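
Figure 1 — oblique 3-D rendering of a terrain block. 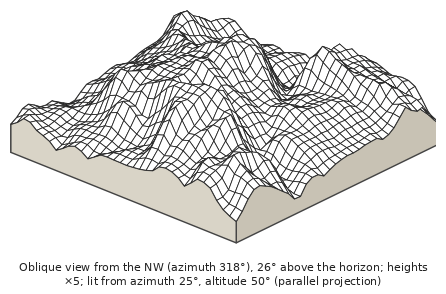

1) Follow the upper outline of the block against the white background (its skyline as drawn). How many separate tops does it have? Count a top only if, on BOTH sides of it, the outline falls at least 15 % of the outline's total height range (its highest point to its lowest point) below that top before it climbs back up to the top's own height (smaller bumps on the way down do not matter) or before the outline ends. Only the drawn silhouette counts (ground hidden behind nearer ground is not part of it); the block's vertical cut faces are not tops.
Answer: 2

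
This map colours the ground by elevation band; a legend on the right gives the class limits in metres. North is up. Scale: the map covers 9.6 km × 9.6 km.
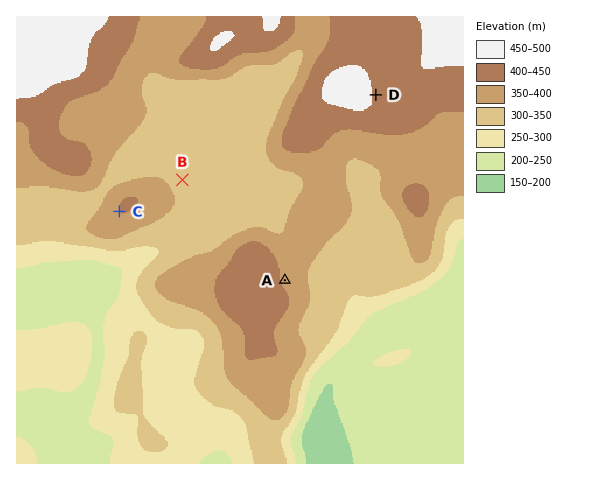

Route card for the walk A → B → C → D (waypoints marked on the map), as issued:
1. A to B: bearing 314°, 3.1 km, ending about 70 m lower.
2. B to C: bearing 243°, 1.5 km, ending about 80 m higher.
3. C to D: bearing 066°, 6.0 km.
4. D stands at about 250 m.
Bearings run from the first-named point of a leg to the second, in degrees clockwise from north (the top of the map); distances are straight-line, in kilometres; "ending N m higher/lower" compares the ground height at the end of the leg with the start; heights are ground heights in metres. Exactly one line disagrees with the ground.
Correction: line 4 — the height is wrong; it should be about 450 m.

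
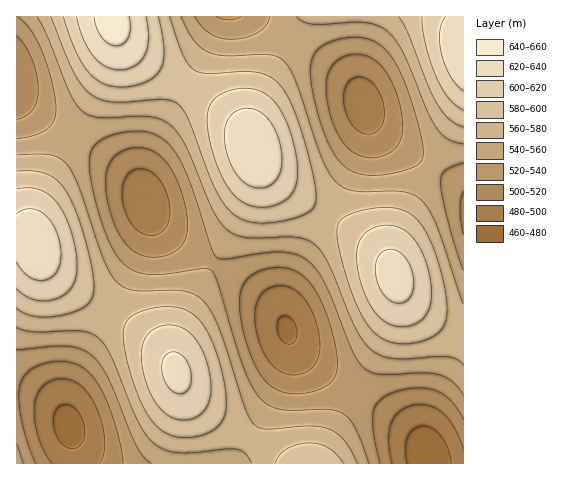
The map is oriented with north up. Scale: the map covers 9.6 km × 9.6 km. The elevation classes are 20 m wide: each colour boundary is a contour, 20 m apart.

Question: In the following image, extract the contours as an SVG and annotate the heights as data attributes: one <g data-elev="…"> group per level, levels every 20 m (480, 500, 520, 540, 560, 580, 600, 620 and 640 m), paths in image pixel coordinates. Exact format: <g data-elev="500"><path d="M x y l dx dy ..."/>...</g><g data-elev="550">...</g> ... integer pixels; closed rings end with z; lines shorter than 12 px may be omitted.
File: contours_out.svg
<g data-elev="480"><path d="M407 463l-2-15 3-11 6-9 10-2 9 3 8 8 7 12 3 14"/><path d="M70 448l-6-2-4-5-5-8-2-8 1-8 1-6 4-5 5-2 7 2 6 5 5 7 2 9 0 10-2 6-5 5z"/><path d="M286 344l-6-6-3-10 1-8 6-4 4 1 4 3 5 12 0 5-3 5-3 2z"/></g><g data-elev="500"><path d="M52 463l-8-11-6-15-3-17-1-15 4-11 5-8 9-5 10-2 11 2 9 5 8 10 6 11 6 17 3 16-1 13-4 10"/><path d="M392 463l-3-22 2-17 3-7 5-5 14-7 15 0 14 8 12 14 9 21"/><path d="M291 375l-12-4-10-10-8-15-5-18-1-16 3-12 7-9 11-5 14 1 12 9 11 17 6 21 1 17-5 13-10 9z"/><path d="M146 235l-8-4-7-8-6-12-3-12 0-12 4-9 5-6 8-3 11 2 9 8 7 13 4 15-1 13-4 9-8 6z"/><path d="M363 133l-7-4-6-7-4-10-2-10 0-10 3-8 4-5 7-2 9 2 8 6 6 12 3 13 0 10-5 9-7 5z"/></g><g data-elev="520"><path d="M36 463l-9-21-6-23-2-20 1-14 5-10 8-7 13-5 14-2 11 2 11 4 8 7 8 10 8 16 8 21 7 25 2 17"/><path d="M380 463l-6-28-1-19 4-12 9-9 11-4 14-3 12 0 10 2 9 3 7 6 7 8 7 12"/><path d="M290 394l-9-2-8-4-7-6-6-8-12-25-7-31-1-20 4-15 11-10 16-5 12 0 10 2 9 5 9 9 8 12 7 16 6 20 4 19 1 20-3 7-4 5-7 5-10 4-12 2z"/><path d="M148 257l-14-5-12-13-9-19-6-25-1-19 4-14 9-9 13-5 9 0 10 2 8 5 7 7 7 10 6 13 8 29 0 20-6 12-6 5-8 4-9 2z"/><path d="M463 235l-3-26 3-17"/><path d="M371 158l-14-3-12-10-10-17-7-22-2-19 3-16 8-10 12-6 8-1 8 1 9 4 7 6 11 18 9 25 2 21-4 15-5 6-6 4z"/><path d="M17 36l8 9 7 14 5 16 1 15-1 12-4 8-7 6-9 3"/><path d="M241 17l-12 3-12-3"/></g><g data-elev="540"><path d="M23 463l-6-20"/><path d="M369 463l-13-33-6-10-7-6-15-5-35 1-14-1-12-5-9-8-7-12-8-18-25-82-7-14-8-1-37 5-19 0-15-4-12-10-7-11-8-17-13-47-3-27 3-8 5-7 15-8 20-4 16 1 14 6 12 12 11 19 10 26 16 51 5 11 4 2 5 0 37-6 17-1 13 1 10 4 12 9 9 14 29 70 6 12 6 6 7 4 10 2 42-1 16 2 14 7 10 13"/><path d="M17 350l36-4 15 0 14 3 10 7 9 9 8 14 28 67 7 11 7 6"/><path d="M463 271l-15-50-7-39 1-7 3-4 18-8"/><path d="M369 175l-11-1-8-4-7-5-7-8-13-26-10-37-3-24 4-15 4-6 7-4 17-7 14-1 13 2 11 6 9 9 9 14 8 19 16 52 1 18-2 4-3 4-8 4-14 4z"/><path d="M17 17l14 13 11 20 10 32 4 27-2 12-7 8-14 7-16 3"/><path d="M270 17l-4 9-8 6-13 6-14 1-11-1-10-4-8-7-7-10"/></g><g data-elev="560"><path d="M357 463l-13-22-8-8-8-4-20-3-42 3-7-1-4-3-5-6-5-12-27-80-7-15-6-10-9-7-10-4-13-1-36 1-10-2-8-5-7-8-7-13-25-74-12-23-7-7-9-4-12-1-23 1"/><path d="M17 327l8 3 10 2 46-1 13 4 8 6 7 11 28 67 8 14 9 11 11 6 14 3 16-1 32-3 10 0 8 4 7 10"/><path d="M463 304l-25-76-7-15-8-12-9-6-9-3-48-1-10-2-8-4-8-10-8-13-26-78-6-14-6-8-7-5-8-2-45 1-17-4-8-5-7-7-12-23"/><path d="M37 17l11 21 22 54 11 18 8 5 10 3 53-1 10 3 9 5 7 8 7 11 27 64 7 13 8 8 9 6 10 3 42-1 13 1 10 4 8 6 11 20 26 61 7 12 8 9 11 6 13 3 54-2 9 3 5 5"/><path d="M296 17l6 4 9 3 53-2 13 3 9 5 9 9 8 13 24 59 9 16 12 12 15 5"/></g><g data-elev="580"><path d="M343 463l-7-9-7-6-9-4-11-1-11 1-11 5-8 6-4 8"/><path d="M176 437l11 1 12-2 11-4 8-6 5-6 2-8 0-23-4-20-6-21-7-15-8-12-8-8-10-4-11-2-13 0-18 5-11 7-5 10 0 15 9 37 12 30 14 17 8 6z"/><path d="M396 343l14 1 15-4 12-6 6-7 4-9 0-13-7-38-13-33-8-12-8-8-11-5-11-2-14 1-17 3-15 7-4 4-2 5 1 15 6 28 11 31 12 22 12 14 9 4z"/><path d="M17 308l10 6 12 3 14 0 16-4 12-4 7-5 5-7 1-11-3-22-8-30-8-25-9-19-9-9-10-7-13-3-17 0"/><path d="M51 17l23 55 8 13 9 10 11 5 13 2 52-2 7 2 7 4 9 17 26 67 9 16 10 9 14 7 17 1 26-4 18-8 4-4 2-7-3-27-15-53-8-18-7-14-11-10-13-5-15-2-36 3-8-2-6-2-6-6-5-9-13-38"/><path d="M399 17l8 15 20 50 10 21 12 16 14 8"/></g><g data-elev="600"><path d="M176 419l9 1 7-1 7-3 5-5 6-13 1-19-6-23-11-19-6-6-7-4-15-2-12 4-8 8-4 11 0 15 4 20 8 17 11 13z"/><path d="M394 326l8 1 8-1 8-4 6-4 4-6 3-8 0-19-6-26-12-21-7-7-7-4-8-2-8 0-13 5-9 8-4 12 0 15 5 22 9 20 11 12z"/><path d="M17 289l8 6 10 5 12 1 10-3 9-5 6-7 4-9 1-12-2-16-4-19-7-15-7-13-9-8-9-5-11-1-11 1"/><path d="M255 207l10 0 11-2 8-4 7-6 4-7 2-8-1-23-9-33-6-12-7-10-7-7-9-5-10-2-11 1-16 5-10 9-4 13 1 17 8 29 11 24 12 14 8 4z"/><path d="M63 17l12 32 13 22 7 7 8 5 9 3 10 1 12-1 12-4 9-6 6-7 2-8 1-12-6-32"/><path d="M422 17l3 26 11 34 13 21 7 7 7 5"/></g><g data-elev="620"><path d="M177 393l6 0 5-3 3-7 0-9-3-10-4-7-6-4-6-1-5 2-3 4-2 13 5 14 5 6z"/><path d="M394 302l8 1 7-4 4-8 1-12-3-12-6-10-8-6-8-2-6 3-5 5-2 7 0 9 2 10 4 9 6 7z"/><path d="M17 262l5 9 7 6 7 3 8 0 6-2 6-6 4-7 1-10-1-12-3-11-5-10-6-7-7-4-8-2-9 1-5 4"/><path d="M253 187l12 0 10-6 6-12 1-15-5-18-8-17-11-8-13-3-9 3-7 7-4 11 0 12 3 16 7 15 8 9z"/><path d="M77 17l6 22 11 17 11 10 14 4 8-1 7-3 6-5 5-6 3-16-2-22"/><path d="M446 17l-4 7-2 8 2 22 9 23 5 8 7 6"/></g><g data-elev="640"><path d="M94 17l3 11 5 9 7 7 7 2 7-2 5-6 2-10-1-11"/></g>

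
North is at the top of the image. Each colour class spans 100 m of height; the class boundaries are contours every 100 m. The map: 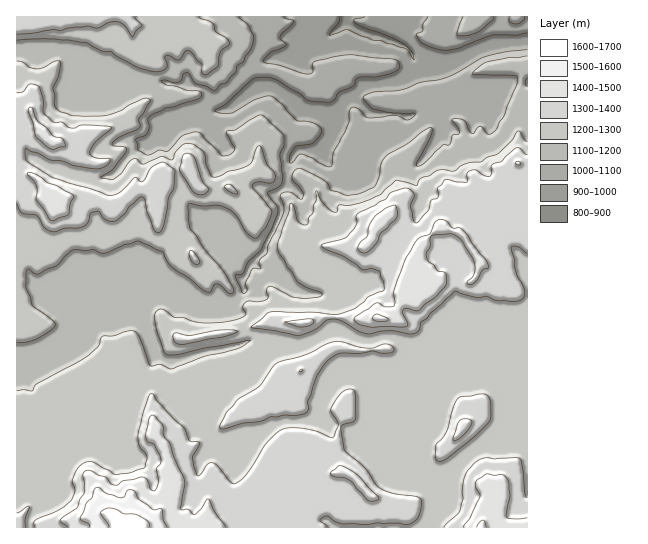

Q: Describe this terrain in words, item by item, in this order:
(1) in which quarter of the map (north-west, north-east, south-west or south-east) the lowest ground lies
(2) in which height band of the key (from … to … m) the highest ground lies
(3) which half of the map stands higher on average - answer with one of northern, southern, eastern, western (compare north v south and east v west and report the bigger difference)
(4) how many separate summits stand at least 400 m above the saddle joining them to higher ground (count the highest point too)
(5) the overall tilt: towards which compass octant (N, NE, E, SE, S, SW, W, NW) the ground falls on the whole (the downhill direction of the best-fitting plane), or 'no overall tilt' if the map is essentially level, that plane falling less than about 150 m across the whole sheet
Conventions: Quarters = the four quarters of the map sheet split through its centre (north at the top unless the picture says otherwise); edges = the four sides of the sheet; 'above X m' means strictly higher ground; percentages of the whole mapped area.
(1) Look to the north-east quarter for the lowest ground.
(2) The highest point is somewhere between 1600 and 1700 m.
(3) Taken as a whole, the southern half is higher than the northern.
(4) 1 summit rises at least 400 m above its surroundings.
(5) The general tilt is down to the north (the land rises towards the south).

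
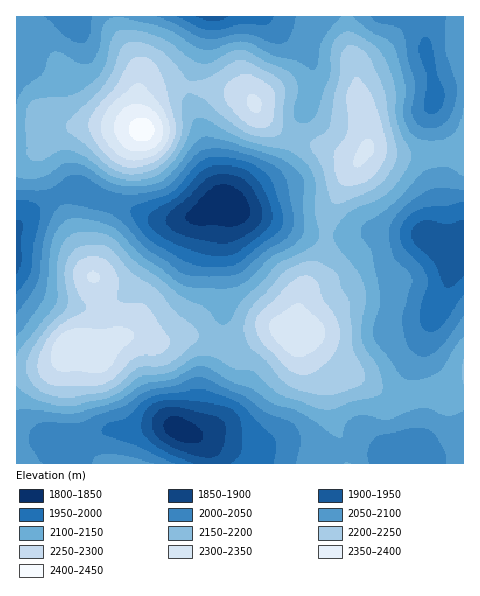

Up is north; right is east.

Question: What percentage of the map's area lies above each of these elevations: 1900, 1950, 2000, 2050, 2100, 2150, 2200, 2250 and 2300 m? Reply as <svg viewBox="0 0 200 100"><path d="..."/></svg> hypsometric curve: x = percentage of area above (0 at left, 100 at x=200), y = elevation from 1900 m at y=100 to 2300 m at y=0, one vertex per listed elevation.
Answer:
<svg viewBox="0 0 200 100"><path d="M193 100l-9-12-13-13-27-13-34-12-32-12-28-13-23-13-18-12"/></svg>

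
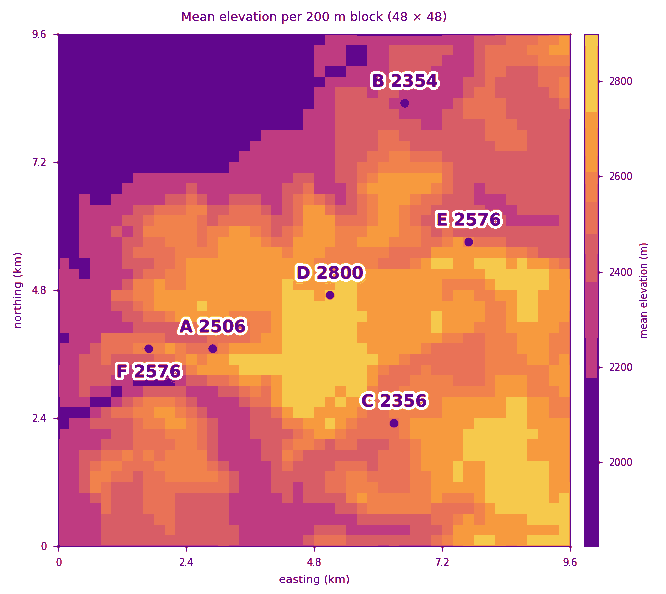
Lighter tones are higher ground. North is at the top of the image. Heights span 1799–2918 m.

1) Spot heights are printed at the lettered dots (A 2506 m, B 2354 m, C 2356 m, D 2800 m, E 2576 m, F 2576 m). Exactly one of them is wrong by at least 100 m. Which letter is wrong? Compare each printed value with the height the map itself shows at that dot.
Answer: C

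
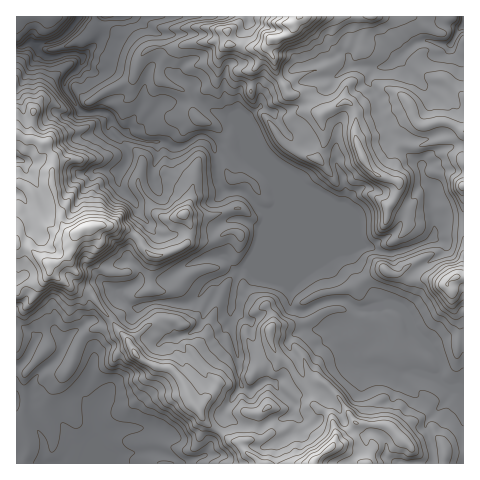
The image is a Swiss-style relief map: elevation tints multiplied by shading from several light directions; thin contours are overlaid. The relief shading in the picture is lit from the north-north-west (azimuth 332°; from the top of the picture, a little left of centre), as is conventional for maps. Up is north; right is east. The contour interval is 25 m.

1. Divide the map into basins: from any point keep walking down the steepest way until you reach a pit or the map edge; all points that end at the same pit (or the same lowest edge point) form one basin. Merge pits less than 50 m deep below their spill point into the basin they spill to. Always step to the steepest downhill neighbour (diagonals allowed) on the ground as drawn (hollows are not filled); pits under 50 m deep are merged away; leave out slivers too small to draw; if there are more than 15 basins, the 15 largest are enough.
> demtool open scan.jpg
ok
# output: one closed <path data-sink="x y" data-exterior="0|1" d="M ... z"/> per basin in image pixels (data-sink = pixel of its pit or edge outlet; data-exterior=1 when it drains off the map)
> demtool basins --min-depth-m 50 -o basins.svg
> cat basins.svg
<path data-sink="78 17" data-exterior="1" d="M298 16l-281 0-1 117 9 5 17 4 6 4 5 11-1 29 8 25 2 12 5 8 7 3-12 2-13-6-12-19-6-19-5-6-9-3-1 108 8-7 18-3 4-3 3-6 22 16 16 2 40 49 9 15 8 7 10 5 17 2 13 16 7 18 8 9 4 8 26 21 12 2 1 6 18 16 203 0 1-332-3 0-15 8-23 6-23-2-6 7 0 11-5 12-3 3-4 0-7-3-11-14-5-10-3-12 0-26-6-8-7-2-22 12-12-14-9-5-9 0-5-5 0-5 15-11-3-21-7-18 3-13z"/><path data-sink="42 463" data-exterior="1" d="M49 272l-3 6-4 3-18 3-8 8 1 172 243-1-18-15-1-6-12-2-26-21-4-8-8-9-7-18-13-16-13-1-19-9-12-19-40-49-16-2z"/><path data-sink="463 25" data-exterior="1" d="M463 16l-164 0-5 6-3 13 7 18 3 21-15 11 0 5 5 5 9 0 9 5 12 14 22-12 7 2 6 8 0 26 5 17 14 19 11 3 6-8 2-18 4-5 25 0 26-8 15-7z"/><path data-sink="17 160" data-exterior="1" d="M17 134l-1 48 10 4 5 6 6 19 12 19 13 6 12-2-7-3-5-8-2-12-8-25 0-32-7-11-13-5-7 0z"/>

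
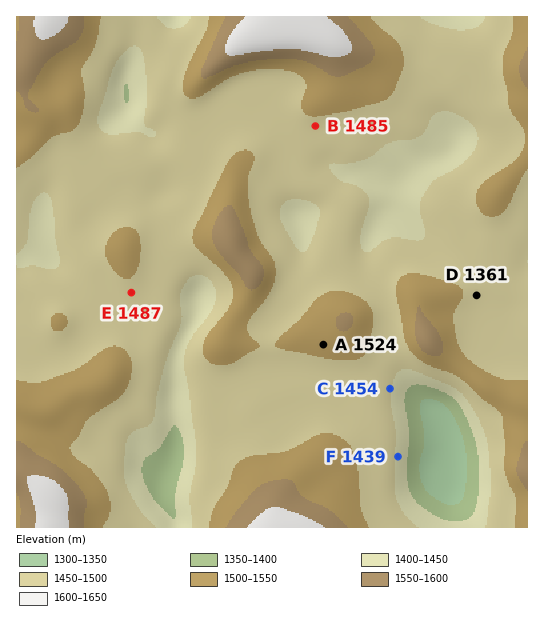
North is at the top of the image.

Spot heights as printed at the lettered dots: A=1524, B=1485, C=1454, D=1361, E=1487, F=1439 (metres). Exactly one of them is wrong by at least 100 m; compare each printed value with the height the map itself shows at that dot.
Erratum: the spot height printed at D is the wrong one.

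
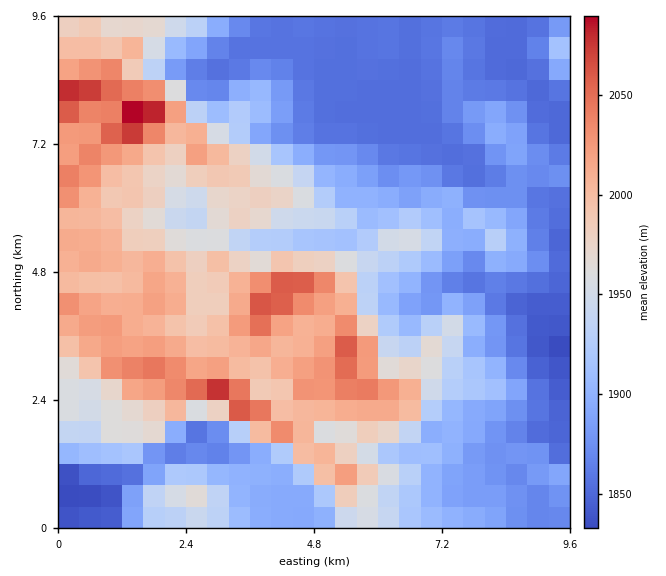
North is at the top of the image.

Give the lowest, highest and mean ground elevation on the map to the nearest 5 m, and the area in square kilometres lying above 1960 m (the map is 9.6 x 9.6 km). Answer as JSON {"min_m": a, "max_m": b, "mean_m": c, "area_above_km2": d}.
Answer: {"min_m": 1825, "max_m": 2105, "mean_m": 1930, "area_above_km2": 33.5}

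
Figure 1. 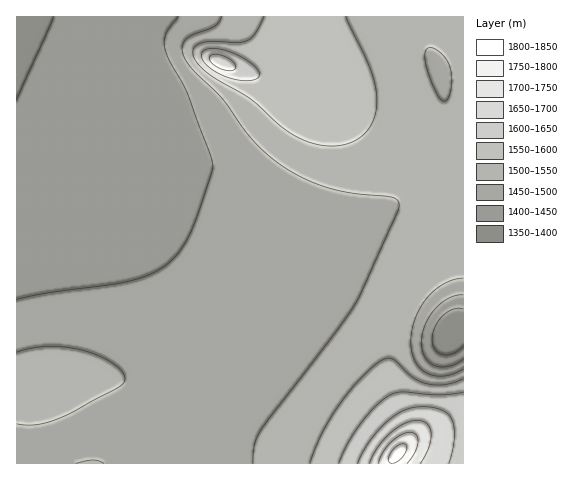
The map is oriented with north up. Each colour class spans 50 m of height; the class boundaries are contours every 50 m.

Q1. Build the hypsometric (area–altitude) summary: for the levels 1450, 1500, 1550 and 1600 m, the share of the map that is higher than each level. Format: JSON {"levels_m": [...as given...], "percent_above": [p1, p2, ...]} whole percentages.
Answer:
{"levels_m": [1450, 1500, 1550, 1600], "percent_above": [76, 39, 14, 4]}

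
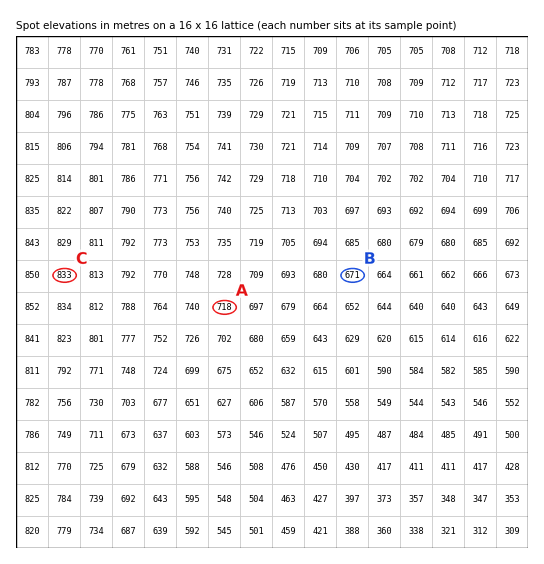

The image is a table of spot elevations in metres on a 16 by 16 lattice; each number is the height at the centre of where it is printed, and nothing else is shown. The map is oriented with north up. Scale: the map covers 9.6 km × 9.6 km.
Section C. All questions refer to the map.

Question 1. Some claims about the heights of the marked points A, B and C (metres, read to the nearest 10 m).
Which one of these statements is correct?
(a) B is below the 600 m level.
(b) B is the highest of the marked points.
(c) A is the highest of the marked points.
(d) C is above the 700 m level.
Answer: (d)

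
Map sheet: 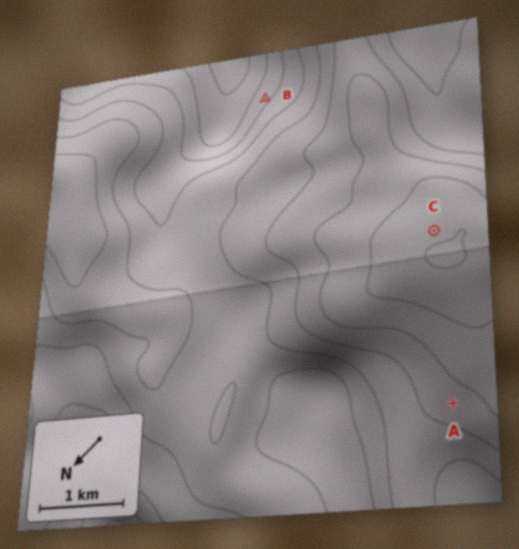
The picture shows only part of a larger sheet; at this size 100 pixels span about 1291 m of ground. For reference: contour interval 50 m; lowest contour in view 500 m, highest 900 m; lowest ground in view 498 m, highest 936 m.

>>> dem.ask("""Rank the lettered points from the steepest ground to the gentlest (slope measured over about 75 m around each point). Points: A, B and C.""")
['B', 'A', 'C']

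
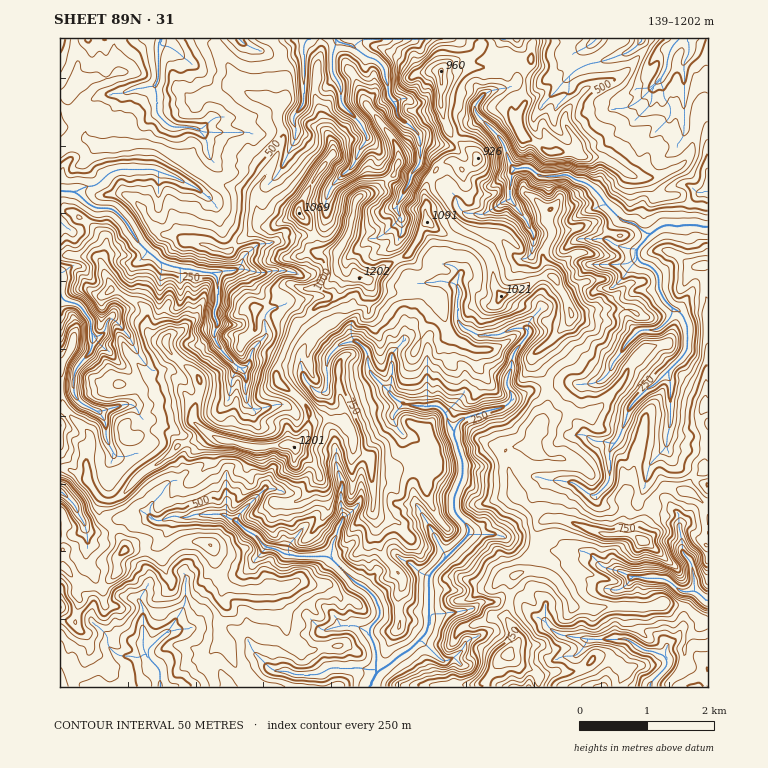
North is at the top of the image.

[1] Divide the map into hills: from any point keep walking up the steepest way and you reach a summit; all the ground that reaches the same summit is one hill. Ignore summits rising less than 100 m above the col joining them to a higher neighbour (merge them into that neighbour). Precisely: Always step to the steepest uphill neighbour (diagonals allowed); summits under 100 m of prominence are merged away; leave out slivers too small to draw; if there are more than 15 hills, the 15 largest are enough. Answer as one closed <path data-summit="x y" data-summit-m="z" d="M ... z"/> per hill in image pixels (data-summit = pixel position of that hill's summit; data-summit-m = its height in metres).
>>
<path data-summit="359 278" data-summit-m="1202" d="M708 38l-190 0-4 18 4 12-2 15-6 4-24 5-11 13 0 7 5 7-7 6-4 0-20 20-10 0-19-5-4-9-18-16-2-10-7-8-3-24-4-8-7-6-9-2-12-10-13-4-5-5-276 1 0 648 310 0 6-14 4-4 8-4 26-18 12-15 4-8-2-10 2-39 40-42-17-26 2-13 8-20 0-11-10-33 10-11 42-12 10-10 17-7 18-2 14-5 12 0 7 3-6 35 11 16 10 5 10 2 7-2 13 17 20 5 17-14 6-32-1-12 1-22-5-10 17-17 5-14 0-15-10-18 14-17 3-9 4-4 9-2z"/><path data-summit="643 541" data-summit-m="893" d="M708 278l-9 2-4 4-3 9-14 17 10 18 0 15-5 14-17 17 5 10-1 12 1 22-5 29-14 16-4 1-16-3-10-8-7-11-2 2-15-2-13-7-8-14 6-35-7-3-12 0-14 5-11 0-12 4-12 5-10 10-42 12-8 7-2 5 10 32 0 11-8 20-2 13 17 26-40 42-2 5 1 35 27-2 15-3 8-7 34-4 7 2 15 15 9 4 10 12 7 3 27 5 37-2 18 12 12 2 5 3 5-1 1-8 12-10 5-9 0-8 4-9 14-14 5 3 2 0z"/><path data-summit="294 447" data-summit-m="1201" d="M111 317l-4 4-4 12-9 5-1 2 11 8 30 29 3 7 0 8-7 11-5 1 8 1 10 15 9 0 23 10 8 6 3 9-3 12 2 17-10 7-6 2-5 4-1 7-11 8-3 7 0 7 4 4 58-7 13 2 12 7 8-13 21-21 29 5 9-8 11-14 10-5 13-1-2-27-5-10 2-27-6-9-5 1-15-11-7-16-12-1-14-7-10-2-12 4-6 8-5 0-20-19-5-9-1-8-13 12-11 2-20 22-10 3-10 0-13-17-10-21z"/><path data-summit="441 73" data-summit-m="960" d="M517 38l-14 0-7 16-11 6-4 0-13-15-12-7-119 1 4 4 13 4 12 10 9 2 7 6 4 8 3 24 7 8 2 10 18 16 4 9 19 5 10 0 20-20 4 0 7-6-5-7 0-7 11-13 24-5 6-4 2-15-4-12 4-8z"/><path data-summit="508 654" data-summit-m="870" d="M513 599l-34 4-8 7-15 3-26 2-2 14-7 12 21 19 12-1 6 6-1 22 130 0 1-2-3-4-10-23 10-19-20-2-13-5-10-12-9-4-15-15z"/><path data-summit="299 213" data-summit-m="1069" d="M297 133l-13 31-14 18-20-12-26 2-10-9-2 10-14 15 17 15 8 31 22 22 10-10 17-3 11-9 29 2 13-13 3-32 17-18z"/><path data-summit="125 550" data-summit-m="769" d="M143 512l-10 0-7 5-6 1-16 14-5 2-12-3 1 8-1 22 8 16-3 44 15 13 2 12 9 9 8 2 14 0 7-4-3-9-2-15 0-24-3-5 10-17 0-11-3-5 3-14 15-15 5-9 2-8-1-4-7 3-10 0z"/>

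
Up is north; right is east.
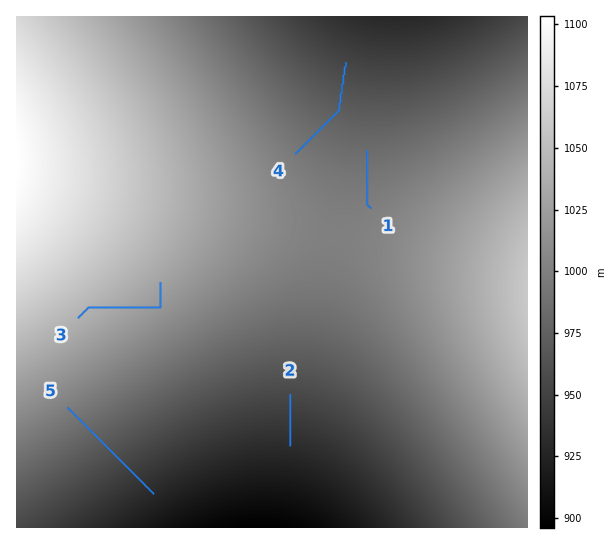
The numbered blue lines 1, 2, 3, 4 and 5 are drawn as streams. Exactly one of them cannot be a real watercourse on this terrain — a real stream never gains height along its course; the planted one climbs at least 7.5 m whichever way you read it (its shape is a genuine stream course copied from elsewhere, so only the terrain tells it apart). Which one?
3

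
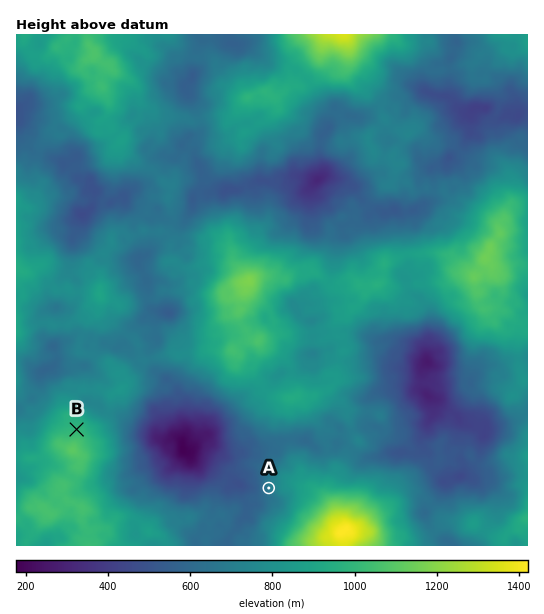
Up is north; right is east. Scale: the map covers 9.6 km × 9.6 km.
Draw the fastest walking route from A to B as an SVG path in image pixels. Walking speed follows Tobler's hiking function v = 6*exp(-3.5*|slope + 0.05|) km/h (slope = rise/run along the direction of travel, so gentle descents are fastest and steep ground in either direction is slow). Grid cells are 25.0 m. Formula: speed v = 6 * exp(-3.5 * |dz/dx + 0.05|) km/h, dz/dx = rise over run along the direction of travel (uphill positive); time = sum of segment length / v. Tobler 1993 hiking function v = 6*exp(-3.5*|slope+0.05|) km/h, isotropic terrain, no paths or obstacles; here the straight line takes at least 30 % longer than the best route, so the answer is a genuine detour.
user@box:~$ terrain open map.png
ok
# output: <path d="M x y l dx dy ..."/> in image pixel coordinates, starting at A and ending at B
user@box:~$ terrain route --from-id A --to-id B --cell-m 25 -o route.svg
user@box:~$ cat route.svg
<path d="M269 488l0 3 2 5 0 1-6 14-6 4-4 8-1 1-3 1-5 0-8 4-1 0-14-6-1-2-21-10-38 0-5-3-20 0-23-11-6-6-3-4-4-3-3-5 0-23-6-13-11-11-5-3"/>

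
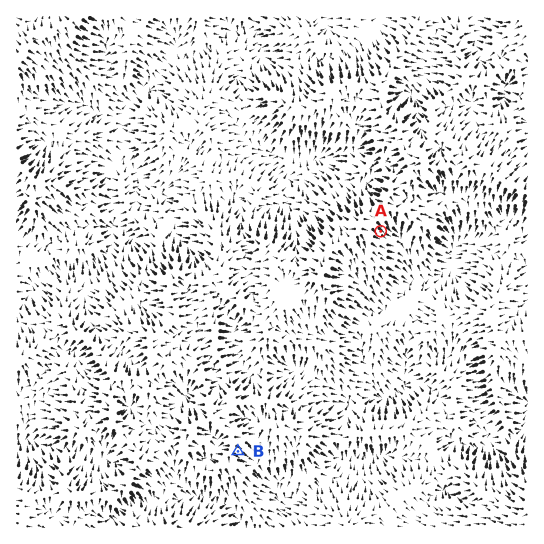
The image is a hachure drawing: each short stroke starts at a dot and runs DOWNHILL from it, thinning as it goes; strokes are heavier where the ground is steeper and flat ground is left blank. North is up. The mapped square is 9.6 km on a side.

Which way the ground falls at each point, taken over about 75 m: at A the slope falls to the SE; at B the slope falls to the SE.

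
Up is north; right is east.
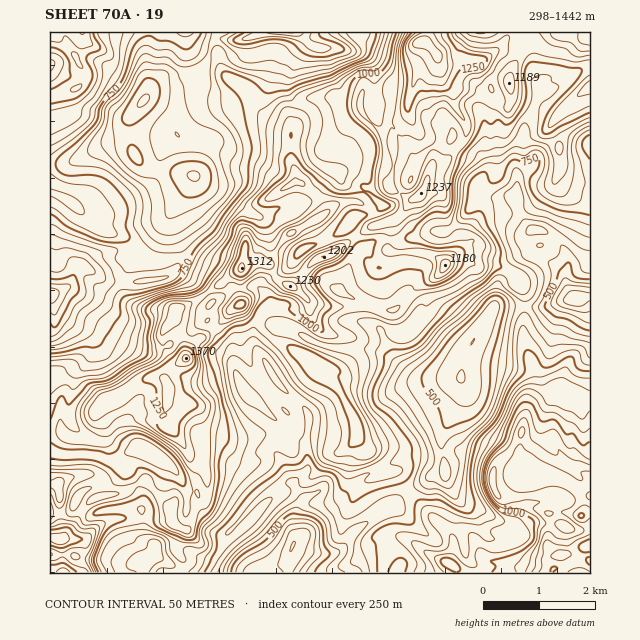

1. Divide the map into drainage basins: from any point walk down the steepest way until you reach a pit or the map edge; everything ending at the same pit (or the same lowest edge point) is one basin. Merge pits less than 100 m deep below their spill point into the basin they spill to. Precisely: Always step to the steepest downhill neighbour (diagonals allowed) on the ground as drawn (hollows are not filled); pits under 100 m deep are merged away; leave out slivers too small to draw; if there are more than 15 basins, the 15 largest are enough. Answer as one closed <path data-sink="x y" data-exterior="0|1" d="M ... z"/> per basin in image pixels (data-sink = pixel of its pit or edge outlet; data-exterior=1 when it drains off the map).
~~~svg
<path data-sink="293 547" data-exterior="0" d="M590 32l-162 0-5 9 12 11 2 7-4 5-17 12-3 12-4 3-15-3-9 5-19-2-4 2-3 9 3 11 15 15 15 8 1 33-4 17 2 4 21 10-9 13-8 6-26 9-33 24-21 8-22 26-13-5-11-17-14-2-10 2-5 6-42 30-23 10-3 10-10 13 2 14 2 5 8 10 7 0-8 5-8 11 3 7-3 38 11 11 14 20 12 4 4 20-9 5-2 6 0 14-19-1-6 6-24-28-22 13-15 2-4 0-2-14-9-7-24 3-7 3-6 5-7-1 0 89 27 0 4-4 2-12-1-17 4-1 14-14 8-4 11-3 27 1 24-3 3 8 10 6-7 14 0 7 7 10-2 12 409-1 0-72-9 15-12-3-22 2-14-6-11 16-18 7-1 13 4 15 14 10-36-9-11-20-4-2-7 0-9 4-4-9-41-41-11-19-4-2-11 3-5-13-21-23-2-18-15-30-24-20-6-9 8-1 6-9 3-16-3-4 12 5 21 3 17-1 17-7 2-5-1-14 23-25 23-11 20-26 0-12-11-17-4-24-7-4-15-1 6-10 4-16 7-3 5 0 19-20 4-9 0-10-11-18-3-18 18 2 23 12 15 3-1 21 17 10 6 1-6 4 0 13 4 11 10 9 8 4 8 0 5-8 3 6 8 5 20 4z"/><path data-sink="143 100" data-exterior="0" d="M187 32l-105 1 0 7-7 17 8 14 0 10-6 7-15 7 0 8 4 13-16 10 0 66 21 10 27 26 27 10 5 5 3 9 10 8 19 2 18-5 28 12 14 14 18-13 5-6 10-2 7 0 5 2 5-5 6-12 12-14 32-17 4-3 0-6-15-17-10-7-6-1 1-8-6-16 0-30-5-4-12-5-11-7-12-20-27-20-4-17-5-3-20-6-5-6z"/><path data-sink="462 378" data-exterior="0" d="M464 260l-10 0-7 3-9 13-23 11-23 25 1 14-2 5-24 8-41-6 1 8-6 16-3 3-8 1 6 8 24 21 15 30 2 18 21 23 5 13 11-3 4 2 11 19 41 41 4 9 9-4 7 0 4 2 11 20 17 3 7 4 7 0-9-8-3-8-1-18 2-2 17-7 11-16 14 6 22-2 12 3 8-12 1-7-34-19-11 0-12 4-8 0-2-2-3-5 0-36 7-35 8-22-2-17-6-12-4-17 1-42-7-15-6-7-13-5-22 0z"/><path data-sink="291 33" data-exterior="1" d="M426 32l-238 1 0 4 6 9 20 6 5 3 4 17 27 20 12 20 11 7 12 5 5 4 0 30 6 16-1 8 6 1 10 7 15 17 0 6-4 3-32 17-12 14-6 12-4 5 12 17 13 5 22-26 21-8 33-24 26-9 8-6 9-13-22-11-1-8 4-12-1-33-15-8-15-15-3-11 3-9 4-2 19 2 9-5 15 3 4-3 3-12 17-12 4-5-2-7-12-11 4-5z"/><path data-sink="574 300" data-exterior="0" d="M464 88l-7 0-5 4 3 14 11 18-1 14-22 25-5 0-7 3-8 24 13 3 7 4 4 24 11 17 0 12-11 12 17-2 12 6 22 0 13 5 6 7 7 15-1 42 12 43-2 14-6 11 0 7 29-19 10-1 24 24 0-228-26-8-5-8-5 8-8 0-8-4-10-9-4-11 0-13 6-4-6-1-17-10 2-20-16-4-16-9z"/><path data-sink="50 295" data-exterior="1" d="M52 193l-2 0 0 238 12 1 12 7 17 1 8-7 0-12-4-8 9-13 12-5 16-10 20-8 8 0 4 3 5-9 12-9-7 0-8-10-4-12 2-10 8-10 5-12 4 0 17-8 21-14 2-5-13-12-28-12-18 5-19-2-10-8-3-9-5-5-27-10-27-26z"/><path data-sink="147 559" data-exterior="0" d="M170 516l-24 3-27-1-19 7-14 14-4 1 1 17-2 12-3 3 102 1 3-12-7-10 0-7 7-14-10-6z"/><path data-sink="50 65" data-exterior="1" d="M81 32l-31 1 0 64 24-7 9-9 0-10-8-14 7-17z"/>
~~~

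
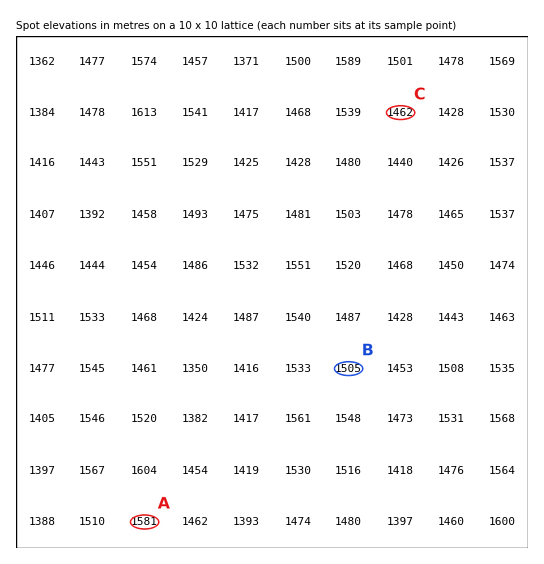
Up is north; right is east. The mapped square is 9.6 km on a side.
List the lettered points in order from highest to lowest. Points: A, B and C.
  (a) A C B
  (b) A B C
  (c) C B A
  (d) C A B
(b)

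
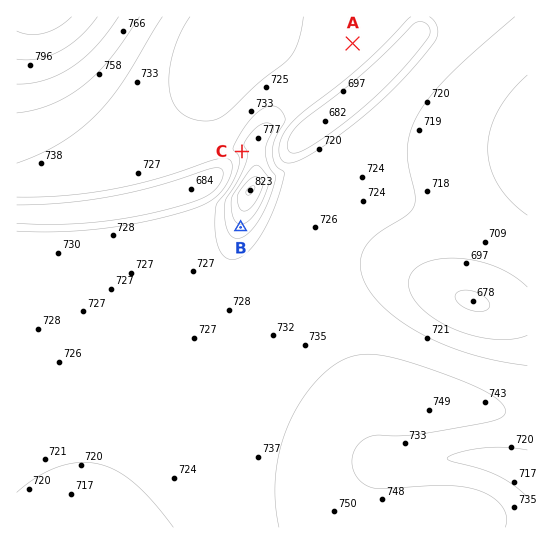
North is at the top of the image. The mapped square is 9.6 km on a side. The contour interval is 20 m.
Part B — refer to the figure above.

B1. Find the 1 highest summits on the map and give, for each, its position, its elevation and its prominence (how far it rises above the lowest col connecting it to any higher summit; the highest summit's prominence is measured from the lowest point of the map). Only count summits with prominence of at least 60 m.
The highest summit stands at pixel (250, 190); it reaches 823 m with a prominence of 99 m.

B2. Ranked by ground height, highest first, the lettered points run B C A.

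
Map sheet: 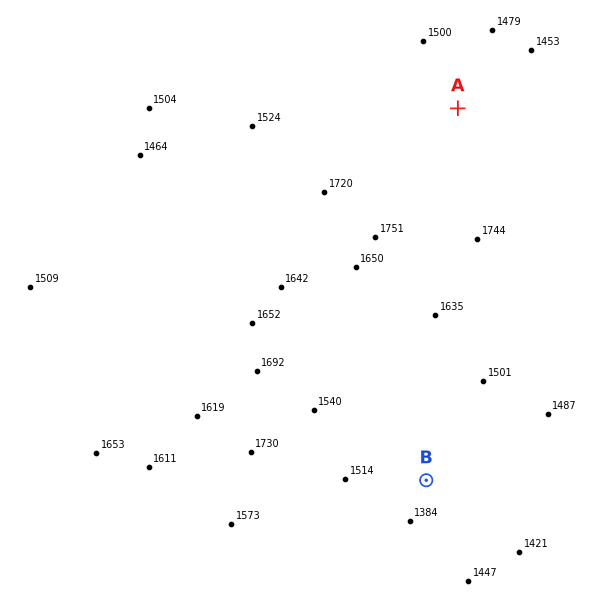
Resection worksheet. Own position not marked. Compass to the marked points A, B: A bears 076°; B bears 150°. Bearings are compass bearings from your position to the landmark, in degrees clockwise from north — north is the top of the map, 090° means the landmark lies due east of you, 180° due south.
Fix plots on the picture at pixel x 242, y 162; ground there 1520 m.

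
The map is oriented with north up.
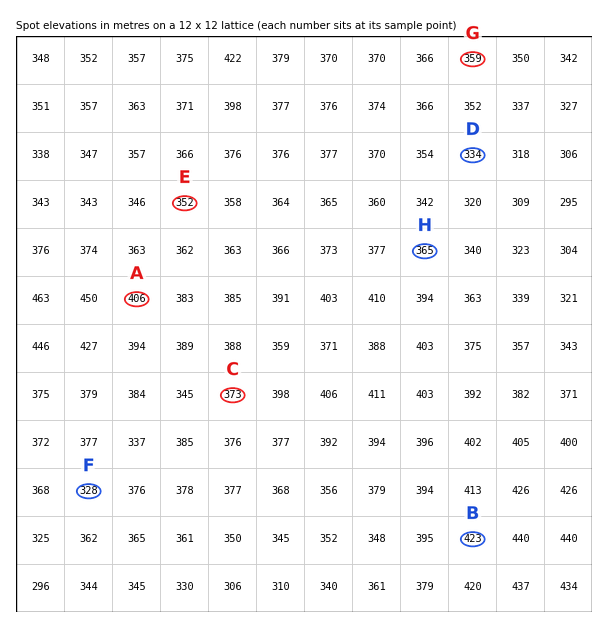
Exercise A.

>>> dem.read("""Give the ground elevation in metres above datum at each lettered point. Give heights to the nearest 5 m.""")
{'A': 405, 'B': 425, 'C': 375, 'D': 335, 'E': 350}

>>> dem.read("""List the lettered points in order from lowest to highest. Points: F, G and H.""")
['F', 'G', 'H']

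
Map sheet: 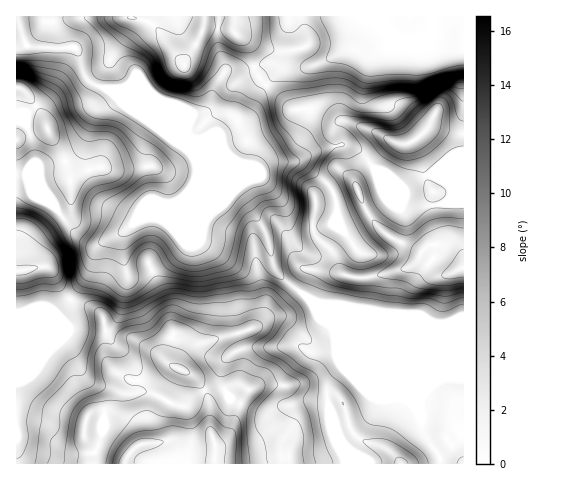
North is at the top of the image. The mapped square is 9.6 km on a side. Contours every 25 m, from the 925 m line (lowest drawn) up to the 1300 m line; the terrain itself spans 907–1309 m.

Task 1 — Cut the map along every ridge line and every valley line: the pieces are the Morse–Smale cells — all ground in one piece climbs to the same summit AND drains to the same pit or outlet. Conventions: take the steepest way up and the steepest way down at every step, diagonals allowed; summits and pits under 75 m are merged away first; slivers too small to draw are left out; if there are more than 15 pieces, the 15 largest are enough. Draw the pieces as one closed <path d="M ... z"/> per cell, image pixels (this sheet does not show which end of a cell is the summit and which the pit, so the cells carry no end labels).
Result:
<path d="M52 16l-36 1 0 157 11 2 5 11 25 22 21 27 14 9 8-1-6 9-7 23-17 25-13 13-41 1 0 148 447 1 1-144-29 4-23-9-26-1-49-10-15 0-11-3-28-23-7-7-3-7-7-32-27-40-29-14-14-14-9-15-38-27 47 18 28-7 28-22 9-20 16-18 8-5 10 0-31-4-16 6-21 1-13 17-4 20-8 5-9 1-66-27-19 3-18-8-6-8-5-20-5-6-22 0 1-24z"/><path d="M384 16l-13 0-15 27-8 7-36 16-27 2-8 5-16 18-9 20-28 22-28 7-47-18 38 27 9 15 14 14 29 14 27 40 7 32 3 7 7 7 28 23 11 3 15 0 49 10 26 1 19 8 13 1 20-5 0-271-23-3-21-8-7 2-9-1-15-11z"/><path d="M370 16l-317 0-1 32 22 0 5 6 6 22 5 6 9 5 9 3 19-3 69 27 14-6 4-20 13-17 21-1 16-6 8 0 11 3 24 0 12-3 32-16 11-15z"/><path d="M26 175l-10 0 0 139 38 1 16-14 17-25 7-23 6-9-8 1-14-9-21-27-25-22z"/><path d="M463 16l-78 0 0 2 4 9 15 11 9 1 7-2 26 9 17 2z"/>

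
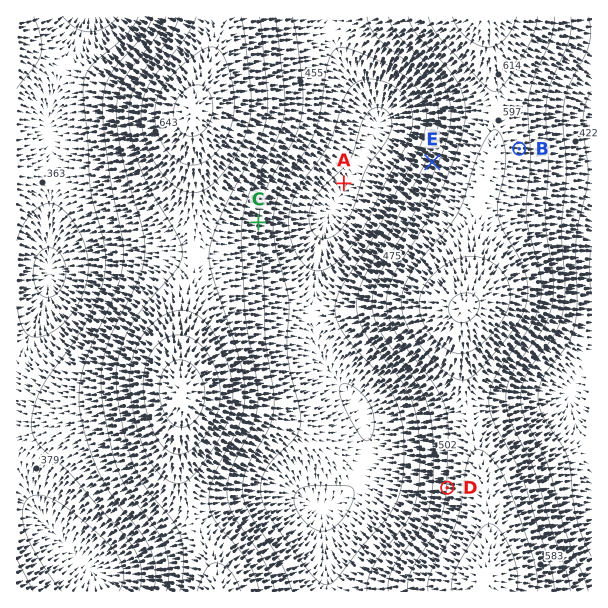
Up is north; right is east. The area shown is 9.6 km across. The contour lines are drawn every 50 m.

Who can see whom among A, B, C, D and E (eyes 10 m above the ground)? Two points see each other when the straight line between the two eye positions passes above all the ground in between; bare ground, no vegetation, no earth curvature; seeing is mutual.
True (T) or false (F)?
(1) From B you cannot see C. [T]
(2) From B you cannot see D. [T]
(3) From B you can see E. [F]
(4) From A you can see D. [F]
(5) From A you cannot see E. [F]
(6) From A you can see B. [F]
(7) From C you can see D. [T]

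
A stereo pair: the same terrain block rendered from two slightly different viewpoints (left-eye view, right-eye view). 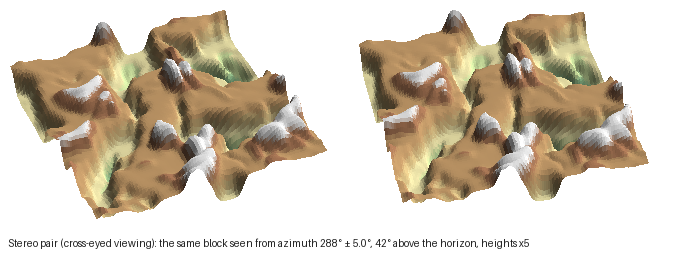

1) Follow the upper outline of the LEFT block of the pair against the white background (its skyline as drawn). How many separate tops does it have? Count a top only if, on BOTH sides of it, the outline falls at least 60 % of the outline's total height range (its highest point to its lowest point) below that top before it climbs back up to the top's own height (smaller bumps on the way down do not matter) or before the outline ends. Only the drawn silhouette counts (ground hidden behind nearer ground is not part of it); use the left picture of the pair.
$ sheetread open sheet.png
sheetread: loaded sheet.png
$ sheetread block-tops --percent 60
0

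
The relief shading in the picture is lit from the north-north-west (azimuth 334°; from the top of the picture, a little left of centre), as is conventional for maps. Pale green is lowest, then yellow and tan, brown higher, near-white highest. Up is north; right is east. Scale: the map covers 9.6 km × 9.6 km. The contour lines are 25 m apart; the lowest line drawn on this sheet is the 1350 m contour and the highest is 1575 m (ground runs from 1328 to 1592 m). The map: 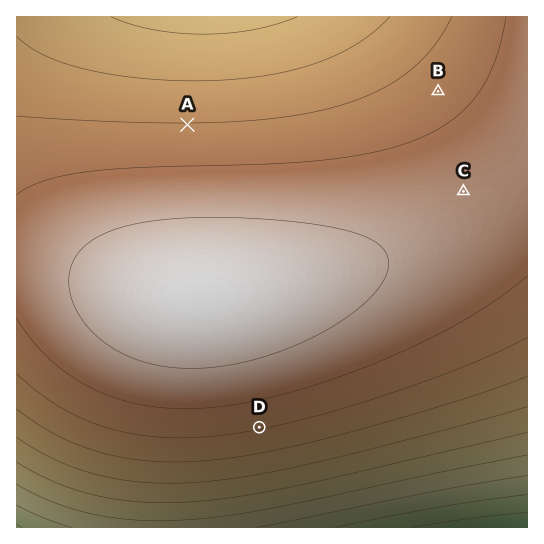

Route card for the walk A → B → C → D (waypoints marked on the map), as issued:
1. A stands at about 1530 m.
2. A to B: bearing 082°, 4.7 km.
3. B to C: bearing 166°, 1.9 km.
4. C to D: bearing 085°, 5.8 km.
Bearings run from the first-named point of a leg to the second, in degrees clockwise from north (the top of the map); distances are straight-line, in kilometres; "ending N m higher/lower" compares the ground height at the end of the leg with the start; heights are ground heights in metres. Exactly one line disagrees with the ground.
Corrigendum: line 4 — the bearing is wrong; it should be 221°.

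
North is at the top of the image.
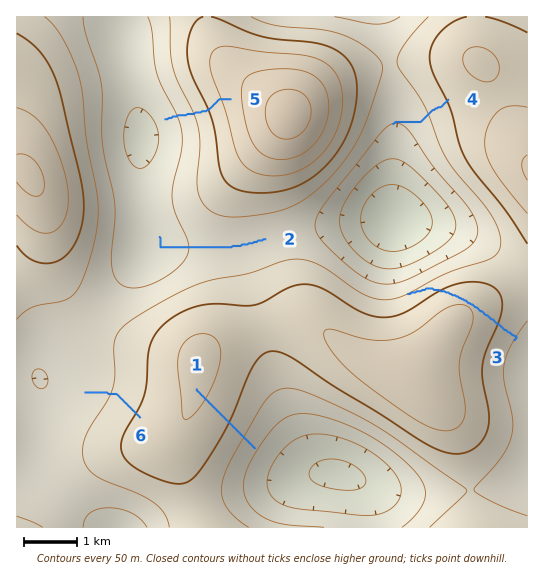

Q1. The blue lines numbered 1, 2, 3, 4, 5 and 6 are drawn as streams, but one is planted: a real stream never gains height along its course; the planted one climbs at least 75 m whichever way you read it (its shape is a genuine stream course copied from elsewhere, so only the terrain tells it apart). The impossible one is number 3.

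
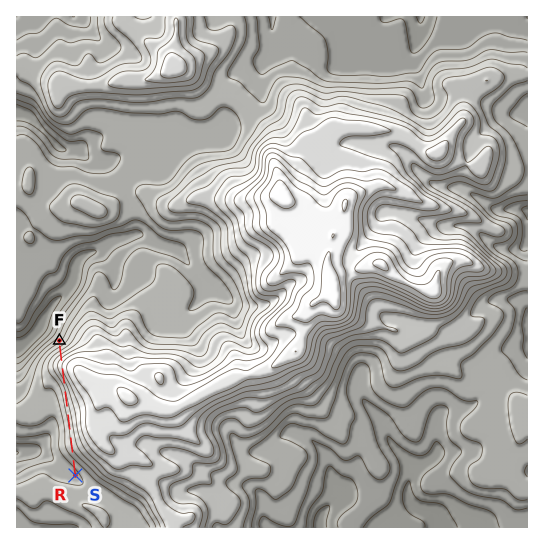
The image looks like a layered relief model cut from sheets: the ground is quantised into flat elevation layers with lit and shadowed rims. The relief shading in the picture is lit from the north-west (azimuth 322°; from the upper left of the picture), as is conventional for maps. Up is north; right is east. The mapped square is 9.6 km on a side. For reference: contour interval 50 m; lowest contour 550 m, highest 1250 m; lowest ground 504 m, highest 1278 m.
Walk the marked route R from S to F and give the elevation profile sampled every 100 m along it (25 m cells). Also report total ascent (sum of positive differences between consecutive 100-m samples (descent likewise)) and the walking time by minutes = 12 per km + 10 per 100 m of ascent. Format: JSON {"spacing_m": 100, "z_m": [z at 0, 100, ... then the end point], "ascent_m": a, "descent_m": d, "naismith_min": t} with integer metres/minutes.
{"spacing_m": 100, "z_m": [738, 744, 763, 794, 825, 848, 857, 858, 857, 858, 861, 866, 872, 878, 884, 891, 900, 919, 950, 984, 1004, 998, 957, 890, 819, 758, 737], "ascent_m": 268, "descent_m": 268, "naismith_min": 57}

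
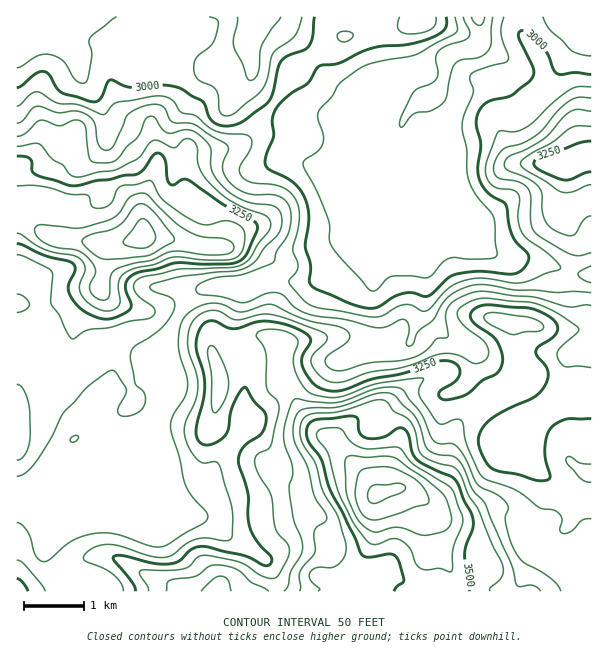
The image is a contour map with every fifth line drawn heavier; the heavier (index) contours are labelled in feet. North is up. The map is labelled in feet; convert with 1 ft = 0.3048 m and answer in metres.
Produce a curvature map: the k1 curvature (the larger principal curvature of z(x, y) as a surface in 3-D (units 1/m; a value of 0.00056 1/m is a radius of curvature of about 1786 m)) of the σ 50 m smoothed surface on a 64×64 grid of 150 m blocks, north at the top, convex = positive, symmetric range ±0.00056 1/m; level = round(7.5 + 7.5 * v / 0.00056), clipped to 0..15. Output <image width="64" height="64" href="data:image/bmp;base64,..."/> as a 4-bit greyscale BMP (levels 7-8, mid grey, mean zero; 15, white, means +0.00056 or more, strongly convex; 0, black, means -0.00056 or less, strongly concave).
<image width="64" height="64" href="data:image/bmp;base64,Qk12CAAAAAAAAHYAAAAoAAAAQAAAAEAAAAABAAQAAAAAAAAIAAATCwAAEwsAABAAAAAAAAAAAAAAABEREQAiIiIAMzMzAERERABVVVUAZmZmAHd3dwCIiIgAmZmZAKqqqgC7u7sAzMzMAN3d3QDu7u4A////ALqph3d3dXiZmru6yom8uHi7h4d2eZiHZ92Gioeauph3yYmYh3d2jO/+yprMu7mZq926mHeJiZmI3IibuZqYiIfYebuYd4v//sqYi8zbhlis3bq7h4d5qpraiK3KiIiJl8hniszN//6XZ5rNuaqGV4irh4u4hmiqish4vqh4iZmZuGd4m9/9qHZWnMqHiIiHd5qXacuXaKqKt3jNh3iZiJqod4iImqmHd2eauYeIiZh3iqhovadoqYq3ecp3eZd4iaiIiIiIiIh3eImZiJiZmYirqoi9p3mpiribyIeJh3eJmIeIiIiIiId4h4d4iZmZmql4mt2pmpibu7uXiJmIiImIh3iIiIiIiHd3d2eKmIiZh2Z77JmZiL27uXeJqZmpmYiHh4eIiIiIeIiId5qHiZiId5zsqYiKzKqqmaupmZiIiIh4eIiIiId4iJh3qXZ6mImazMy6qb3Luom8upiJh4iIiIeHiIiIh3iJmIiYh5uXiZu6u6vO/rvbiJqZiIiHmZiIiHd4iIiIiImoiIiJu4d4m5rLqt/sqdx2Z4iHeIiruYh4iHiHiId3iah4iJvJh2arm8qazJmZ3YZWeId4mszJh3iIh3h4h3eKqHiau5h3Z7vNyqrKZnjdh2Z4h4msuMmHeIiIeHiHd4q5iJq5mYibzNyYmtt1V9yHd3h4ibuGyYiJmId3d3iIisuZmZmZqs7cyVZ53pdny3Z3eHeJqYe5iIiJh3iIiImazbqIZ5qr7tu3VmfPqHe7hnd3eImYiLmIh4iIiIiIiam9yYd2iaz+7up3ec+4d6yXd3d4iIiIqYh3eHiJiIiJmb7Yd3aIrv3O/9mKzbmIm7qHd3eIiIipiHeIeIiZiIiHr/lmiIi+yonP/9y5mHeJu6mHiIiIiKmIiId3eIiYh3aO+4iZiN6YdWjP/6h2VneaqqmJiIiIqIiIh3d4iJiHdm38mZqq7IdlZ4rO/ahnh3mZq6qYeIioiJmHd3iIiId2bfuYib3qh2ZniZnP/rmpmZmavLmIiJiImYeIiIiIh3Z/+od3v9h2VmeZh3rv/+ypmYm8ypiIiHiamIiIiHeIiK/oh3e/x1ZWZ4iHd3re7Jd4mrqYd4iIeImYiHeId4iZz7h3Z77JZmd3iIiGWKqpdmisqIdniId4iZmHd4iHeJrdqamJzd7tyqmZmYZZqIh2aLuYmHd4h3eJmYh3eJiImsyr3u7+7//+3Mu8uJu5iIeKupq8upqId4iZmZh3moiavLu97tu7vN3dy6raqbuZq87bvf/suoiIeJmauau7qJu8uYiaqZdniZmZmcyYrM3/////7LqrmZmImaze/+3KmavKdYu5hmZ4h2V5rJic7u7tzdypmIqYiJmavv7KmauImql1esuHZ3iHdWmrl4q6q6mImpiImoh3ms3e2WRXiIeId3d5q5dniIh2eZmXeamqmHaJl3mYiHeJq87ZZFeHeIdniHeKqGeImId5iIZpqaqYdomYiId3dnZYvtuWaZZ4mHi6iIq6mImId4mIhnmpmYh2eZiJl3eIhka9u8urhnmrvf7LvMuYiId3iId3eZh4h2Z5mImoV5mYec283uyqz////qiJmHd4h3iId3d4mHd3d3iIiql5z////+3e7//////+lnmXZnd3eIh3d3iId4iJiImrur7////tzMu87+ypqs7bqqh3d3d4iId3iIh3iJqrqruZvdqId4iau8u5h2aJre7bmIiIiIiHiIiIiId3iauqqYeamIh3d2et3Jh3d5vM3dupmIiIiHd4iIiIh3aJmau5d4iIiYiHVp7qiHiK3bmbzLqYiIiIiHiIiHeId4mYrKiHy7zMy4ZovehniL3adnm7uph3d4iIeIiHd4iZh3irqHfN7cvO6qvK6VeLzKZmaKqpiHd3iIiIiId4ibt1aJqphomYl2jdzJjsZ5u6hmZ4mZmId3eIh4iIiIiazZVnmbuGmYeIZ4mZls+Im6h2Z3iIiId3d4iHiIiIiJrf7LvNy5i6mImZmFinr6iLqHZ3iHd4h3eIiIiIiIiIib3////+3N2oebqXV6efyZupmYiIdneIiIiIiIiIh3d4m93u7Lzdi7h4y4Zop5+qvc3u25iIiIiIiIiIiIiId3ebuHiqmJpqyYjMhmmXrYre3M3dupmZmIiIiIiImIiIeKuWZnqpmHnKqs2oaIe9ib2mZ6y5iIiIiIiIiHiYiImZu4d2aLqYecur3tuZms2Xi7ZEesqHiId3eIiIeIiZiZq6iHd4q6h62prLqqzMzshpyFVovKiHd3eIeImIiImImrqYd4icqIvZeKh3qpmb24irh3ic2neIiIiIiIh3d4eJqZh3iIq5islnh2i5d4mqmIuoiHnsh4mIiIiImHd3iYiIiIiIiah5yndmerh3eImXeJmIZ86omHd4iIiIiZiKmIiZiYiJp3jLmHeKuHd3iZhniZhmrsqYiId4iHiKqYq7qYeJmYmXeKupd4uod3eJmHZ5mHesy6mql3d3d5uYrMupd4q5iId4mpmHiqiHeIiYd5qIibu7qZuod3eImoWKd6qHnLmHd3iJiJiZmIh3iZmJmXeJqZqpmrupiJiahXh1e5jNqYd3eIh3mpmHiIeJq7qYd4iHeJmau7u7u6qZvdl6q9qIiHd3d3iImZiKmJq7uqmIiId3iaqaqqvN3e7/26qruXd4d3d3iHd4mau6mZh4qqmHd3eKqYiIiavM3KlVe6u4d3d3"/>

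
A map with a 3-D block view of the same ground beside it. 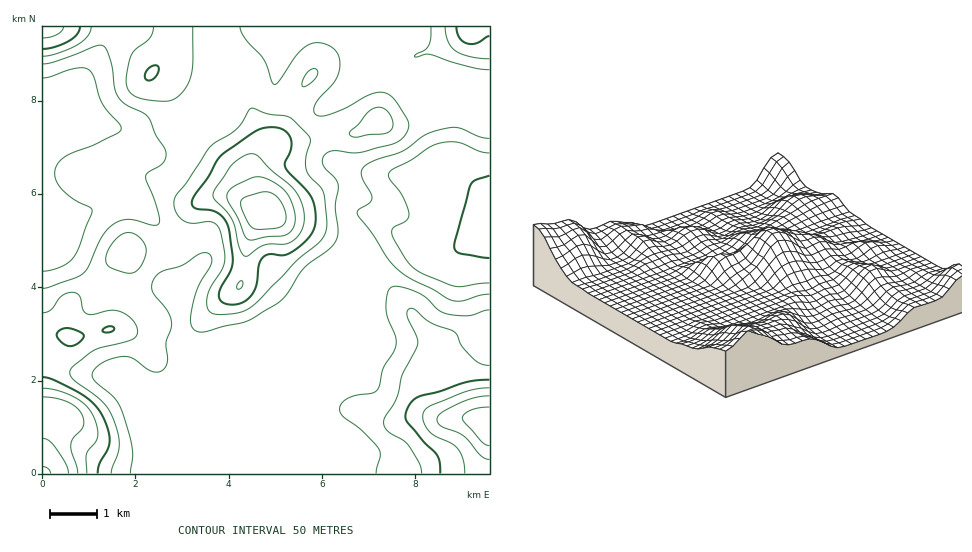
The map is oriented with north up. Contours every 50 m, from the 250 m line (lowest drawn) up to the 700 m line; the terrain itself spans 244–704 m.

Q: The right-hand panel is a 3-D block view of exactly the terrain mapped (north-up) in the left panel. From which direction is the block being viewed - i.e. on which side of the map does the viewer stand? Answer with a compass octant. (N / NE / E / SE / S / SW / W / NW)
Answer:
SE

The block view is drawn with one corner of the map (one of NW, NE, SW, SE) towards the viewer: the SE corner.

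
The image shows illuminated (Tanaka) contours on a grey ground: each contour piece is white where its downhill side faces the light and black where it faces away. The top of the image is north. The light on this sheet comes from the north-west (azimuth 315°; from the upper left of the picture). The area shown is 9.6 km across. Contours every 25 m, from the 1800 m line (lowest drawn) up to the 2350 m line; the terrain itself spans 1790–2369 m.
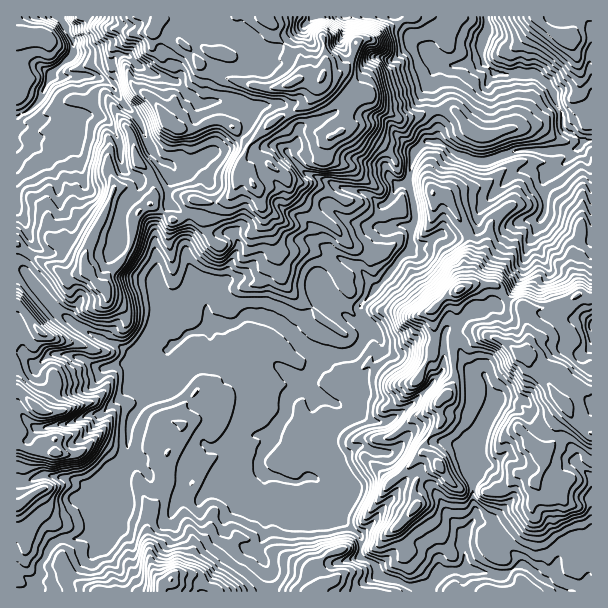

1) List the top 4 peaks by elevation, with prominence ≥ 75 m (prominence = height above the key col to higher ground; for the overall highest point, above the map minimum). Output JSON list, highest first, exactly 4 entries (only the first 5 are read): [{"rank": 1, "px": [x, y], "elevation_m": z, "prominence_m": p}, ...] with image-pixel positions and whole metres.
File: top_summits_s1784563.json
[{"rank": 1, "px": [521, 353], "elevation_m": 2369, "prominence_m": 579}, {"rank": 2, "px": [290, 84], "elevation_m": 2359, "prominence_m": 341}, {"rank": 3, "px": [459, 290], "elevation_m": 2334, "prominence_m": 101}, {"rank": 4, "px": [171, 579], "elevation_m": 2301, "prominence_m": 282}]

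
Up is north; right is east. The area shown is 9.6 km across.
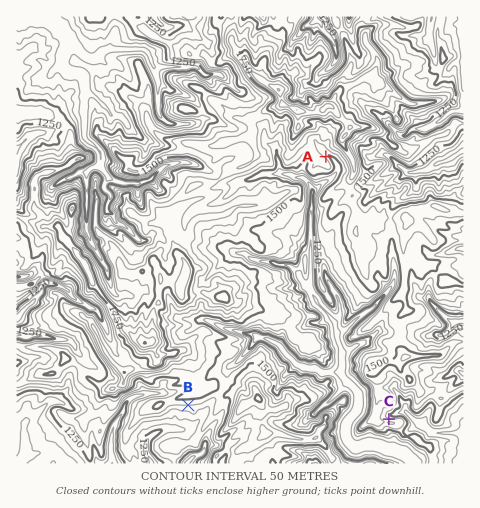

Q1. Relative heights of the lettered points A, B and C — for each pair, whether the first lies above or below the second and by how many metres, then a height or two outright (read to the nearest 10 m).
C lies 220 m below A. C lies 140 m below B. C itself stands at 1310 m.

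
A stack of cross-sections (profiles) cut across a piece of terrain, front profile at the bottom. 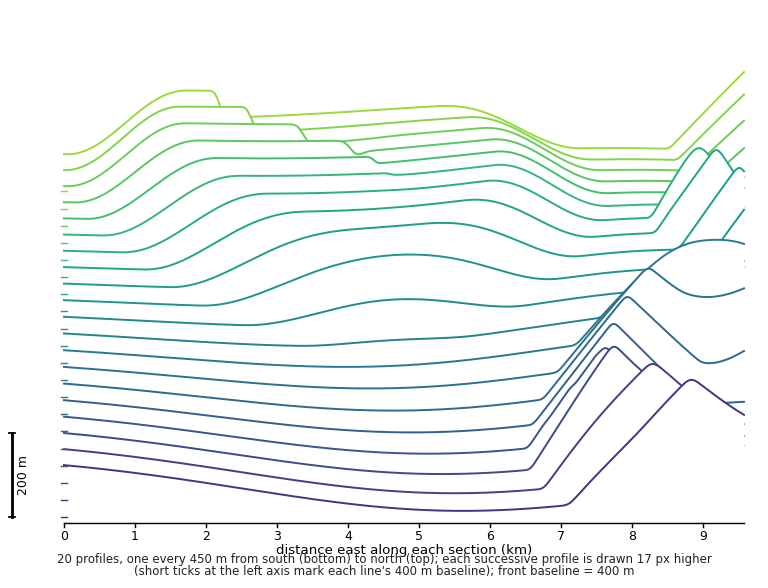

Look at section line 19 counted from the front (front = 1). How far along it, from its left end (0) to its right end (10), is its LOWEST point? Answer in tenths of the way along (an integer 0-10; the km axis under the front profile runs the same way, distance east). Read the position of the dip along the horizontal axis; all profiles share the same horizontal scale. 0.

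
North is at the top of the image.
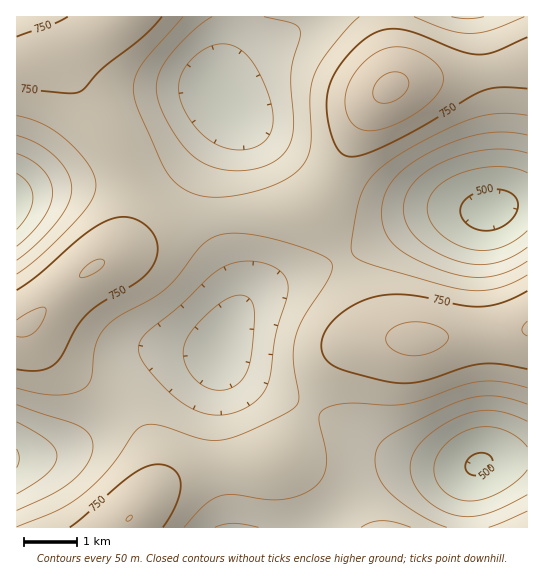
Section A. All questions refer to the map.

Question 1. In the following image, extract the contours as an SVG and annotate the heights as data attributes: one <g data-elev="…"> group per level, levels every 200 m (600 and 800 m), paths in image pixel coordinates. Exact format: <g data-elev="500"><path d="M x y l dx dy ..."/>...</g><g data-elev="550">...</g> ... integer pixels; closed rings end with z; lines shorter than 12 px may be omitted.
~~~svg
<g data-elev="600"><path d="M527 495l-24 12-17 7-16 3-15-2-17-7-15-11-10-15-3-15 3-13 10-13 18-15 20-10 16-5 16 0 16 3 18 7"/><path d="M17 422l31 19 6 6 3 8-2 8-7 10-12 9-19 12"/><path d="M215 390l-13-5-12-12-6-15 0-13 4-8 6-10 21-20 16-10 7-2 7 1 6 5 3 12-2 34-3 20-6 11-6 7-11 5z"/><path d="M527 247l-17 11-17 5-18 1-18-3-22-10-18-13-10-13-4-16 3-14 8-13 13-11 18-10 21-7 23-4 20-1 18 4"/><path d="M17 153l14 7 12 10 7 11 3 12-3 12-7 13-11 15-15 13"/><path d="M229 149l-18-8-14-12-13-19-5-19 2-16 9-14 15-12 16-5 8 0 8 3 8 6 7 8 14 27 5 15 2 12-2 16-4 7-5 5-15 6z"/></g><g data-elev="800"><path d="M126 521l3 0 2-2 1-4-4 2z"/><path d="M408 355l14 0 14-5 11-8 1-4 0-4-9-7-16-5-14 0-13 4-9 8-1 8 8 8z"/><path d="M17 336l9 1 9-6 9-12 2-10-3-2-6 2-20 11"/><path d="M527 321l-4 5-1 4 1 3 4 3"/><path d="M80 277l6 0 11-6 6-5 1-5-5-2-8 3-9 8z"/><path d="M363 130l12 0 16-4 19-9 17-12 10-11 6-11 0-9-5-8-16-13-20-6-17 2-18 10-9 10-7 9-4 11-2 10 1 11 3 9 6 7z"/></g>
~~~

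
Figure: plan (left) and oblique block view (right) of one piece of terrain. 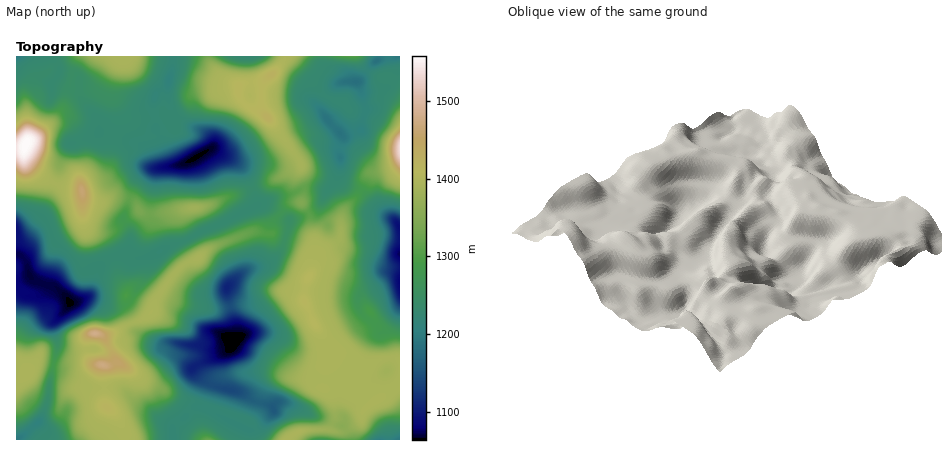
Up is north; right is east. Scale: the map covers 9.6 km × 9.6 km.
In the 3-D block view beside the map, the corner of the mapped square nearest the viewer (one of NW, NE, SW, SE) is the SW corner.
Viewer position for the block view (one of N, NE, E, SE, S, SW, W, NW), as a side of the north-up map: SW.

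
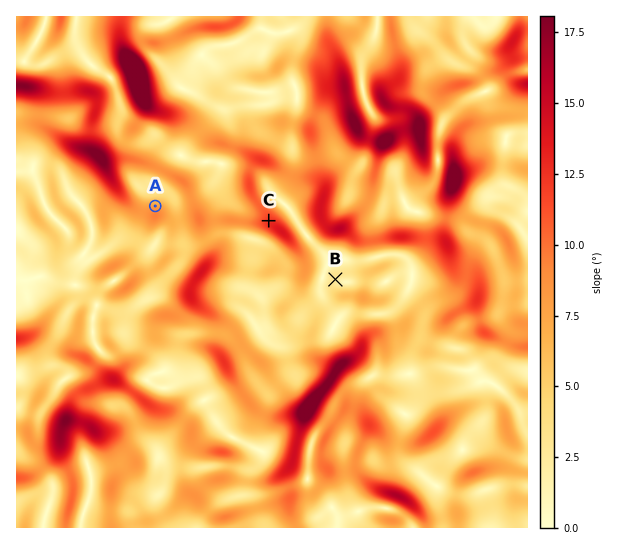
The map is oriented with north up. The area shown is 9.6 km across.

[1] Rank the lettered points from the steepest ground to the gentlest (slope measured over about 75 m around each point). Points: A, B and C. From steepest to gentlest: C A B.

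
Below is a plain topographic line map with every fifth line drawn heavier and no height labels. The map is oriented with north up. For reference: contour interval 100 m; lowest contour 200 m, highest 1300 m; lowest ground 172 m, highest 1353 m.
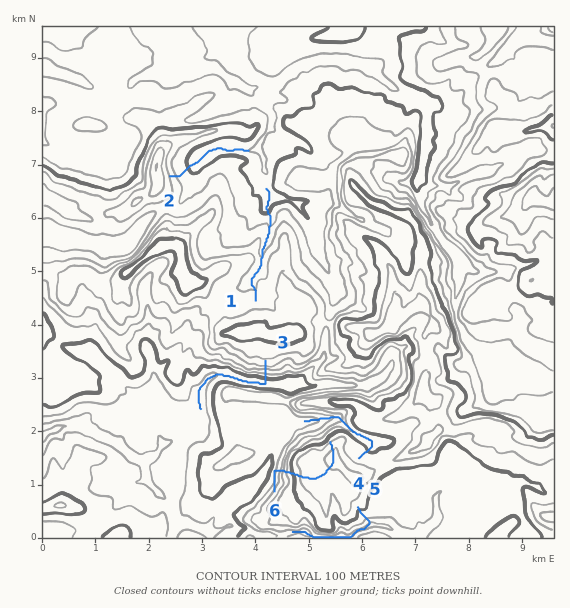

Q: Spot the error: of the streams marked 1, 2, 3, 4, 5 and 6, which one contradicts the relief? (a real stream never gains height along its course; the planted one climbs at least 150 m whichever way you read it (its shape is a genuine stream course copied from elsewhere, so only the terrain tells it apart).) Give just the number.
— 6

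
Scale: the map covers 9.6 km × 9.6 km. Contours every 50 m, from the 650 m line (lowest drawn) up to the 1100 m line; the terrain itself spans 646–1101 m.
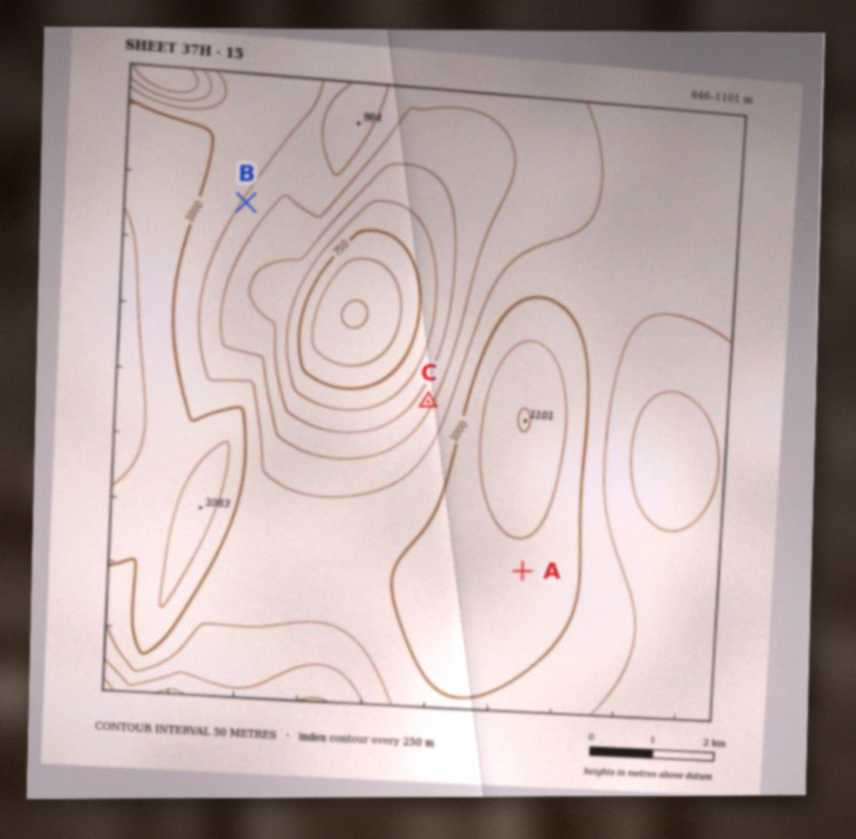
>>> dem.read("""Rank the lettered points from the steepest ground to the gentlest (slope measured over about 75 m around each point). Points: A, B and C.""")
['C', 'B', 'A']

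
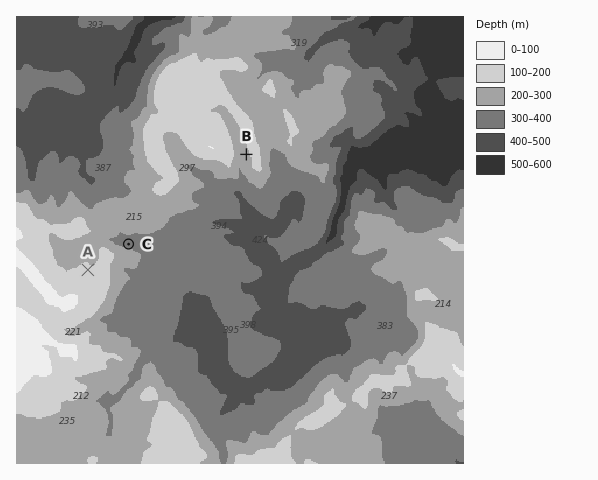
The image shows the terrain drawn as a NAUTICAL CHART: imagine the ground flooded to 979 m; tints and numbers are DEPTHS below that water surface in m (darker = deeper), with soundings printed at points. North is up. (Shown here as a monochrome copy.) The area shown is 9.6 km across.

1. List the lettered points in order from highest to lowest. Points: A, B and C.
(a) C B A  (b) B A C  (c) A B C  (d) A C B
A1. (c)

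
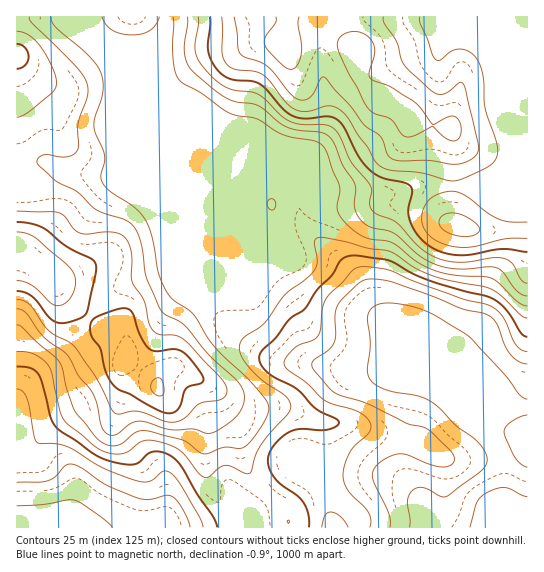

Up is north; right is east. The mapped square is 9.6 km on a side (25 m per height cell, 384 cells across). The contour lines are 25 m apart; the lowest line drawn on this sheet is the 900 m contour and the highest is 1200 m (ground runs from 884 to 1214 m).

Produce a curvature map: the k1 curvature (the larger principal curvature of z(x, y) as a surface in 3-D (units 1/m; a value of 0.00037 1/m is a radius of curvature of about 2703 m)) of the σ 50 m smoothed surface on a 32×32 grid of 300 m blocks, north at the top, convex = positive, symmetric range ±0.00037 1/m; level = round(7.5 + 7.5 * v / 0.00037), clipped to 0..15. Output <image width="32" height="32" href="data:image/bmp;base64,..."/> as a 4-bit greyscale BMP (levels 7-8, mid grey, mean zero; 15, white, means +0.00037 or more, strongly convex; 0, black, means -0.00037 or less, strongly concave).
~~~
<image width="32" height="32" href="data:image/bmp;base64,Qk12AgAAAAAAAHYAAAAoAAAAIAAAACAAAAABAAQAAAAAAAACAAATCwAAEwsAABAAAAAAAAAAAAAAABEREQAiIiIAMzMzAERERABVVVUAZmZmAHd3dwCIiIgAmZmZAKqqqgC7u7sAzMzMAN3d3QDu7u4A////AIh3d4iGaNt3vqecupiah3iIh3iJlnz4edypy5h3mnZoeZd4ibiPt66ompiId5p3eauneZ2nj4frZ4qXd3irqpmqh5zrZZ6I51d5mIic3Lqaiqi/9mi8quhmiYiavKiIiXnN3vme6qm9qt//26qHiIh3nIrs39ebrO7sy5iJh3h4Z5xqzP2a/+3clmh3iIiHeVaLnNrMv/yneYdnd3h4d4qGebvarf14hnh4eIiIiIidqbzJvZroeaiJq6iIeHd4r3v7qb1pyHiqiNqId3d4dW9L+pm9mZmIm4jHVnd3eYNvjfuHnZZ4iZqpt3Znd3mZr9/8l6t3d3iJqaqmZ5maqb++urq7d3d3eKu6qHeru6eN3Iiry4h4iIibmaqYm8zcu8uGecuYiJh3uYmrus7///+ZqYmaiImYiairvN3d3Ll3eJqHiIiIiJqomJvJi6qHd4mJh3h4iHeJmHdpuHmZiIiIiJh3eIiHiIh4qt2qmpmIl4u6iIiIiHiIZZytypvciJich4iIiIh4mWWNirmuuIeYnHZ4iHeJd77KjLurvpeImIuoiIh3i3e//L3Lup6XeJibuYiJmKx436q8qph9uIi6upmHibrNme53rJiHbMh47KiIeHi8ze3rmL2oh3uoeOqIiJiImpq7yorcuZh4iIjIZ4q7uGmLp6p4moeHh4h4"/>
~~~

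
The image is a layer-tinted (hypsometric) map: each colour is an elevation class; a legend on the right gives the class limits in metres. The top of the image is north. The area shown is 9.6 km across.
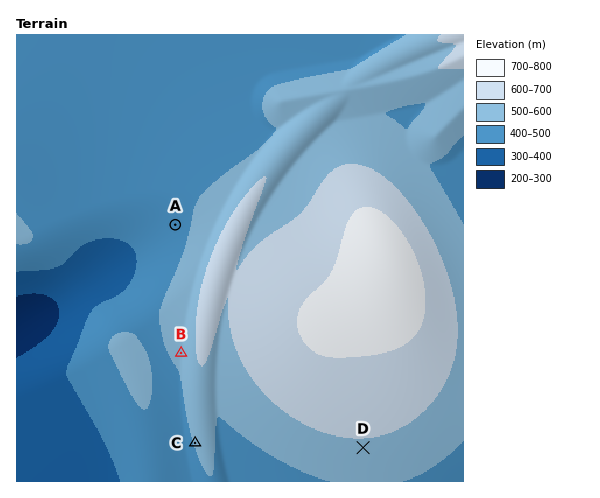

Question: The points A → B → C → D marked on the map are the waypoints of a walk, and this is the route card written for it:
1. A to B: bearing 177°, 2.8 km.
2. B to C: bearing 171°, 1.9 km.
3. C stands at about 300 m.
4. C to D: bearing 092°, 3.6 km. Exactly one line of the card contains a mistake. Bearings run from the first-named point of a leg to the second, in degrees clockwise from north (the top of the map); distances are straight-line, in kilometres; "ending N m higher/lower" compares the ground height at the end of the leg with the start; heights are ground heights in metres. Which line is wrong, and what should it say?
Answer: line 3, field height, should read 510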